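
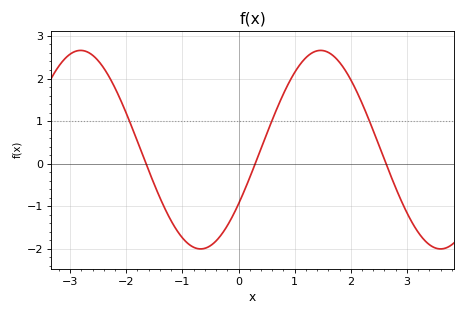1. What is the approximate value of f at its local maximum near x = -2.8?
2.7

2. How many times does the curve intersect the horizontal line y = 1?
3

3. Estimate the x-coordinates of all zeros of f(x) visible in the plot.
-1.6, 0.3, 2.6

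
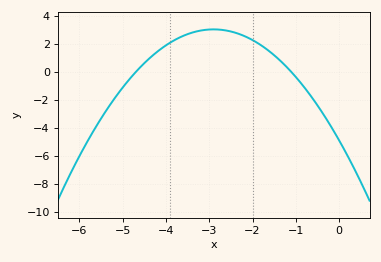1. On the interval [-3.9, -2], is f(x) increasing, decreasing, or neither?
neither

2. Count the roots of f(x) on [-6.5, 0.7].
2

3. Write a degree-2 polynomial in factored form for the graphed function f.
y = -0.94(x + 4.7)(x + 1.1)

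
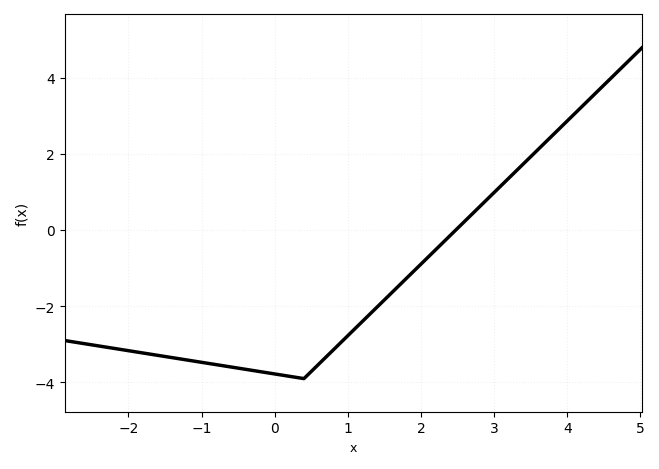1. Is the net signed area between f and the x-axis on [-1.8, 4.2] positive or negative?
negative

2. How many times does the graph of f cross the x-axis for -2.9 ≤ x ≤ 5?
1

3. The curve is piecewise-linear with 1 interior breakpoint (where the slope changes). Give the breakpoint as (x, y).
(0.4, -3.9)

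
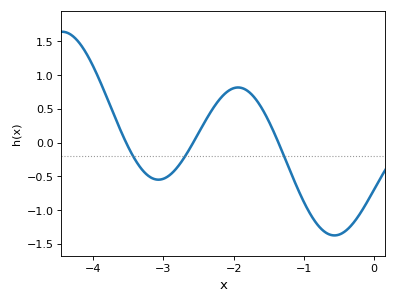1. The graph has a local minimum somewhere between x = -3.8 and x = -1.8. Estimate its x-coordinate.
-3.07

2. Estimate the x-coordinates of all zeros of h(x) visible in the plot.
-3.53, -2.57, -1.36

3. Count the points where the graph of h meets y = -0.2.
3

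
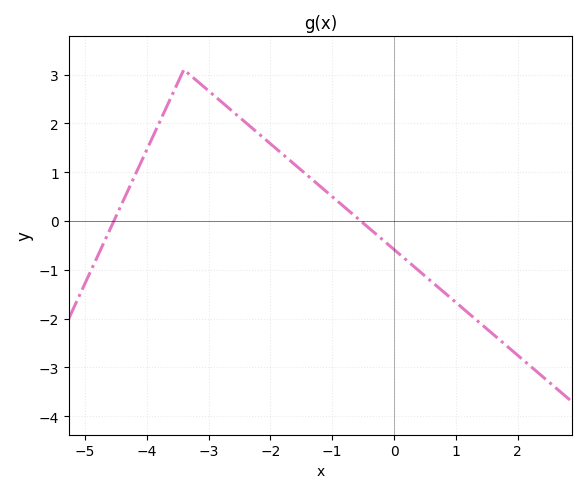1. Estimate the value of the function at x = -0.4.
-0.151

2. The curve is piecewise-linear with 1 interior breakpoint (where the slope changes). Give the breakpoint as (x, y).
(-3.4, 3.1)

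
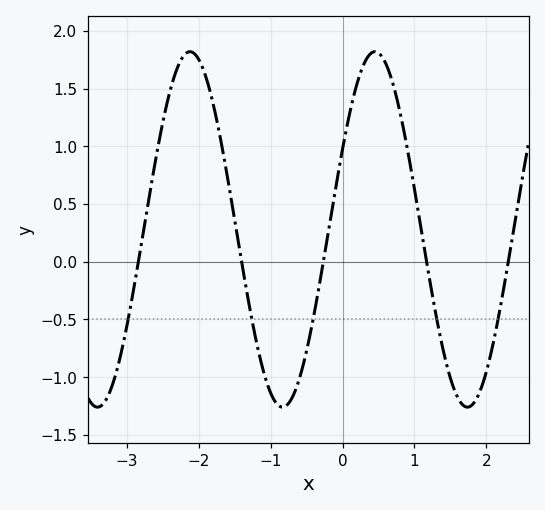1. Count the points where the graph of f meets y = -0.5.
5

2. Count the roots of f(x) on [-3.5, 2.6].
5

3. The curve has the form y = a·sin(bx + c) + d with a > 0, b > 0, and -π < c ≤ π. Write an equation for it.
y = 1.54sin(2.44x + 0.47) + 0.28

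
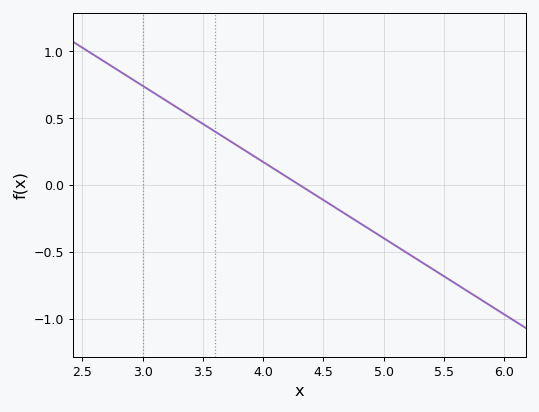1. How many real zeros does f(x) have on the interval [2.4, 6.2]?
1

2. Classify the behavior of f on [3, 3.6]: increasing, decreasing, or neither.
decreasing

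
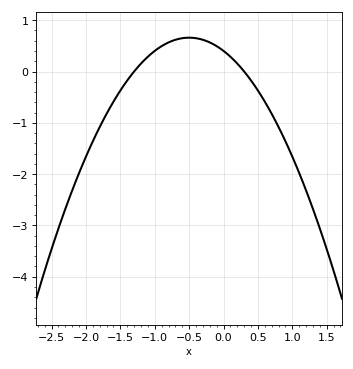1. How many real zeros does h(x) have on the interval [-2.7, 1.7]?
2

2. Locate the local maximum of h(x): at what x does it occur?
-0.5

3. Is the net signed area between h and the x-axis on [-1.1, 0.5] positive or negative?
positive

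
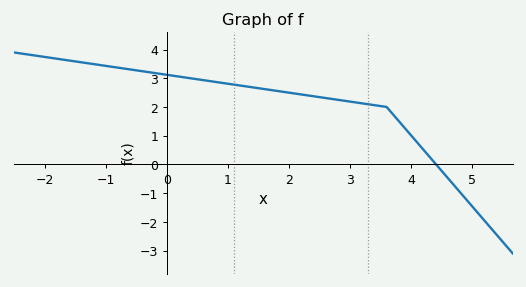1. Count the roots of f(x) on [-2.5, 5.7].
1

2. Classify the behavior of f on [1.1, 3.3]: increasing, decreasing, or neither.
decreasing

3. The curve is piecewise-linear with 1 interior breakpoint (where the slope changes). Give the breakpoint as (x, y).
(3.6, 2)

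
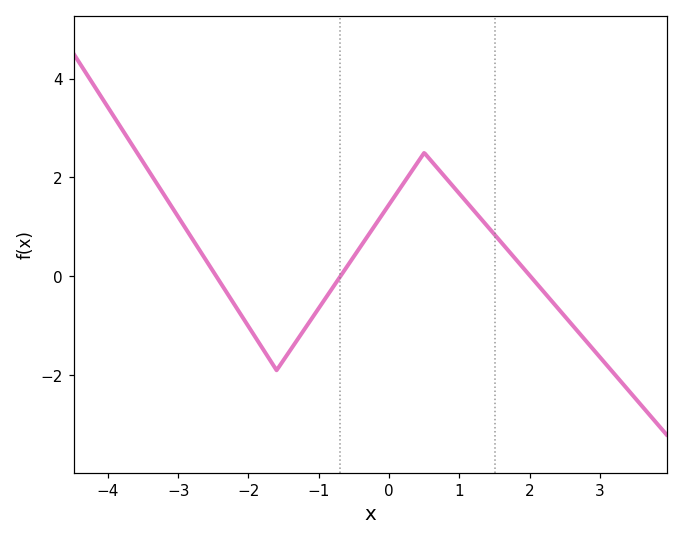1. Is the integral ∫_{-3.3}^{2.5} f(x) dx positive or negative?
positive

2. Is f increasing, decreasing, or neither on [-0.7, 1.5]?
neither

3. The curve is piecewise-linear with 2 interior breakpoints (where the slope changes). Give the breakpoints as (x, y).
(-1.6, -1.9); (0.5, 2.5)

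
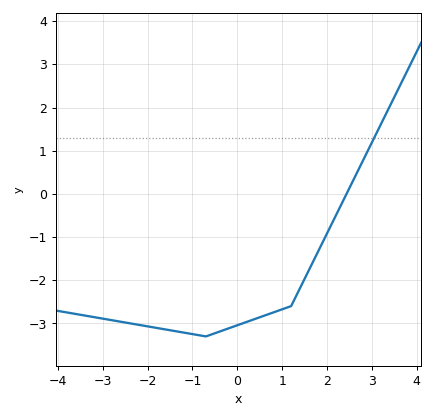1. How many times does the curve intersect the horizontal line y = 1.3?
1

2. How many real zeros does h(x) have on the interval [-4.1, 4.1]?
1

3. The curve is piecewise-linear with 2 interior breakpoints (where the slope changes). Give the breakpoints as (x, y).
(-0.7, -3.3); (1.2, -2.6)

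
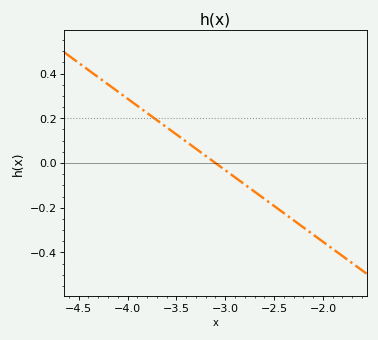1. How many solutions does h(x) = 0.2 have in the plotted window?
1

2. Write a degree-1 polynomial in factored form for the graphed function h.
y = -0.32(x + 3.1)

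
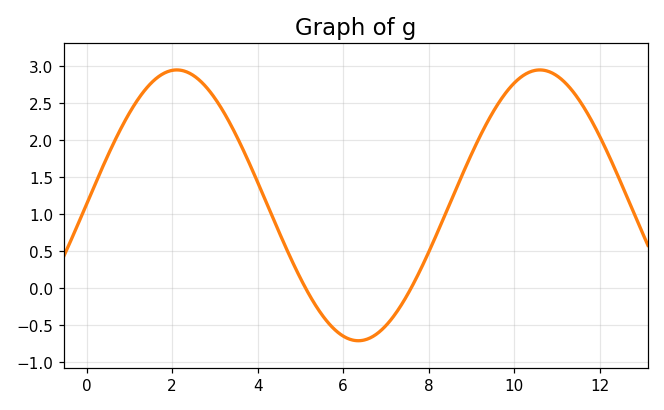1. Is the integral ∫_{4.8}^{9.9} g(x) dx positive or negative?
positive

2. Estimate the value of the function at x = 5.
0.134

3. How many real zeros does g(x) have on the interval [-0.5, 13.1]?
2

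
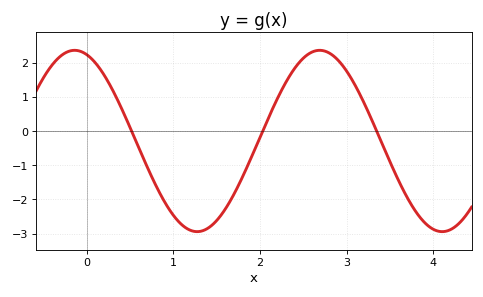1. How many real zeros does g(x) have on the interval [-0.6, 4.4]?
3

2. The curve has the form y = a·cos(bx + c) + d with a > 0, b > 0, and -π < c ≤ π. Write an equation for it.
y = 2.65cos(2.22x + 0.312) - 0.29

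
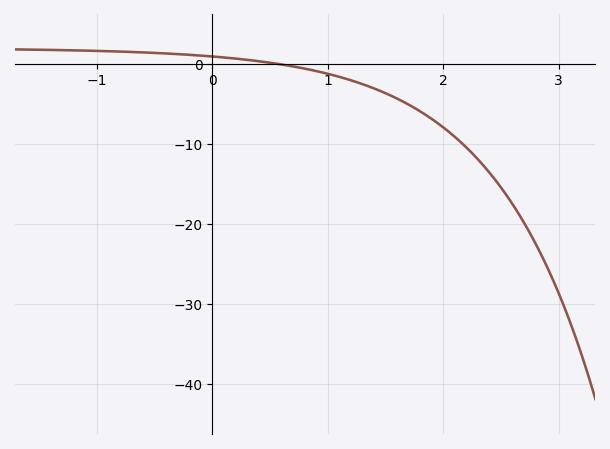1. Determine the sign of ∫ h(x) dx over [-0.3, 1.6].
negative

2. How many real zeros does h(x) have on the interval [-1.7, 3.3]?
1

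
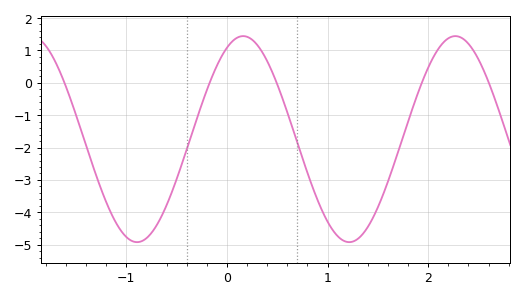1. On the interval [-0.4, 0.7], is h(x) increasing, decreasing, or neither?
neither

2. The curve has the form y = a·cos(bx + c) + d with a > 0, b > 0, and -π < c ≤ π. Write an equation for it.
y = 3.18cos(3x - 0.48) - 1.74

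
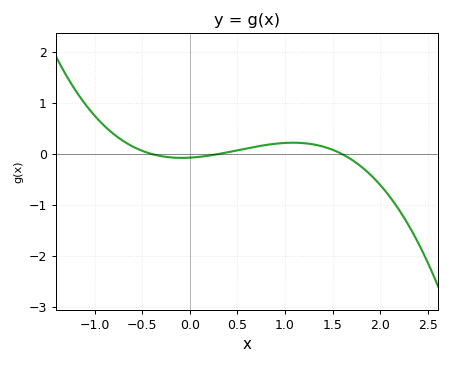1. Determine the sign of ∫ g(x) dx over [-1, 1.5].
positive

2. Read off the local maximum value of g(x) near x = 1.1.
0.2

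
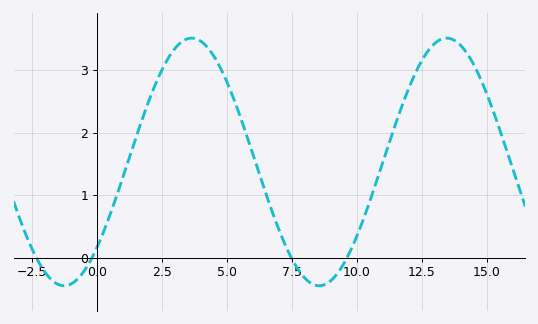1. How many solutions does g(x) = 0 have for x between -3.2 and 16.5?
4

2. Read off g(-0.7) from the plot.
-0.321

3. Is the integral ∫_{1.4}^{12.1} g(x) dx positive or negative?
positive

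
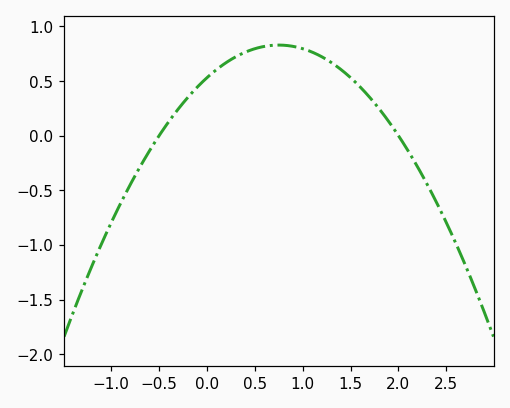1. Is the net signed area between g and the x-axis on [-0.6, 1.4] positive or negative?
positive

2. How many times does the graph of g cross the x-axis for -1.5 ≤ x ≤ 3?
2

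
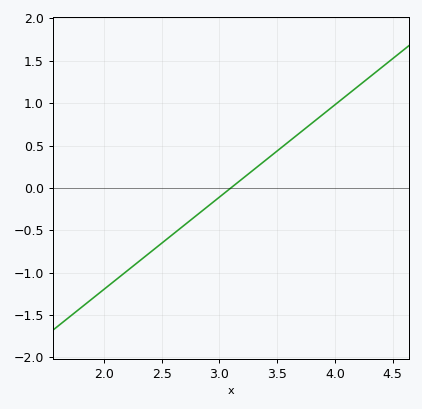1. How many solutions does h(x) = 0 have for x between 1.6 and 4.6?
1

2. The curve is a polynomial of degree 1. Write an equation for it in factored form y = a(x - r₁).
y = 1.09(x - 3.1)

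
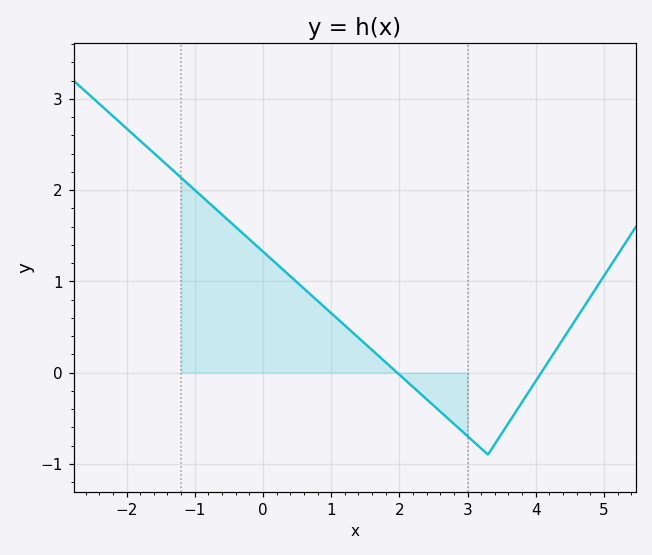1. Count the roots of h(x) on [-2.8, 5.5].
2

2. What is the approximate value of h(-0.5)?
1.7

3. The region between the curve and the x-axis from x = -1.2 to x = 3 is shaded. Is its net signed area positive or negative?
positive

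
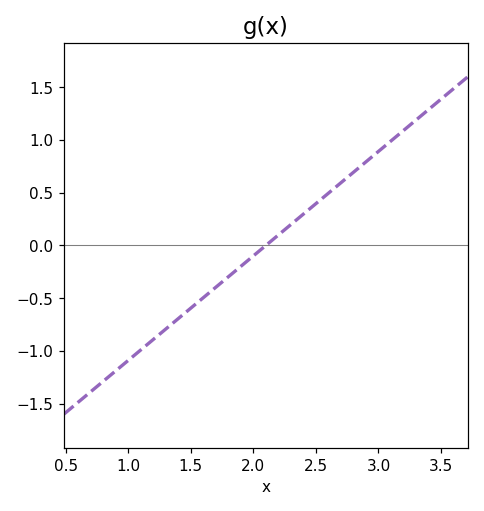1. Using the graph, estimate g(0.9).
-1.19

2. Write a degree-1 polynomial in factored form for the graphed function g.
y = 0.99(x - 2.1)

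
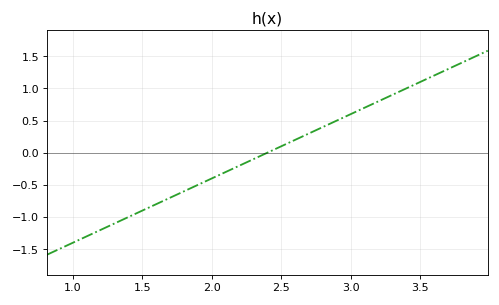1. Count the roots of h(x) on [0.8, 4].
1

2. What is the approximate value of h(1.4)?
-1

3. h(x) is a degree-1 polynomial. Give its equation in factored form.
y = 1(x - 2.4)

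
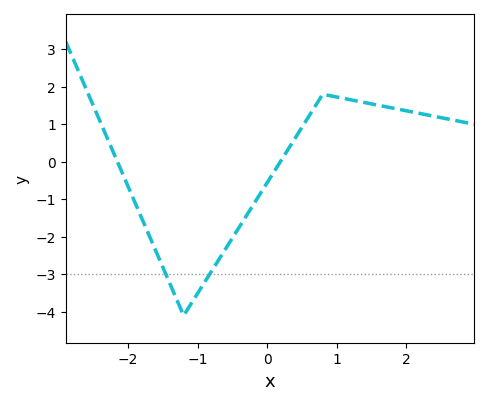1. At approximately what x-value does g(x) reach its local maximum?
0.8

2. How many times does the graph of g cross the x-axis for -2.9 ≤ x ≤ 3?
2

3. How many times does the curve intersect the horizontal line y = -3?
2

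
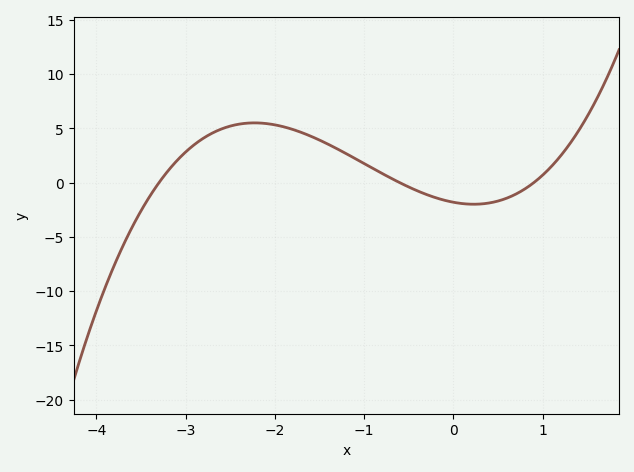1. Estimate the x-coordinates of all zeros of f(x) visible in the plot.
-3.3, -0.6, 0.9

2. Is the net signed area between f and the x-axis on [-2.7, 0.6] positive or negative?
positive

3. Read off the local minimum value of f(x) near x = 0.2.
-2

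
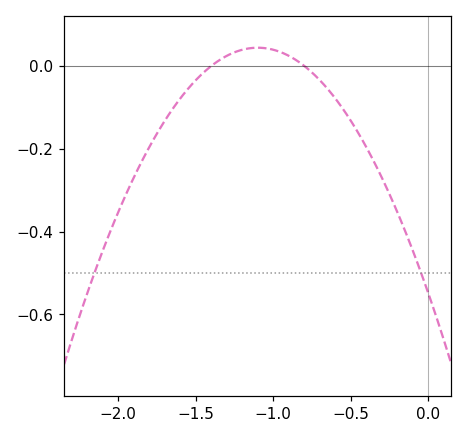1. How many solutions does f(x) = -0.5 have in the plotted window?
2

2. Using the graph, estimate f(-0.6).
-0.08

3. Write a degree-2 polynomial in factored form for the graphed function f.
y = -0.49(x + 1.4)(x + 0.8)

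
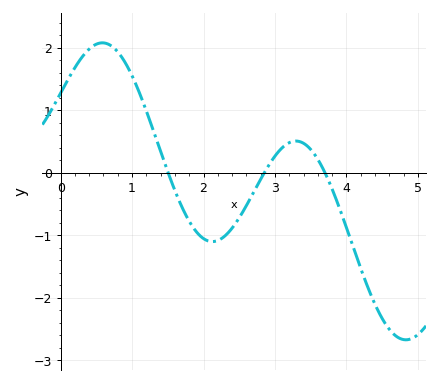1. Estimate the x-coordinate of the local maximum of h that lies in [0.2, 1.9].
0.6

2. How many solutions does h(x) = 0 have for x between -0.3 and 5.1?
3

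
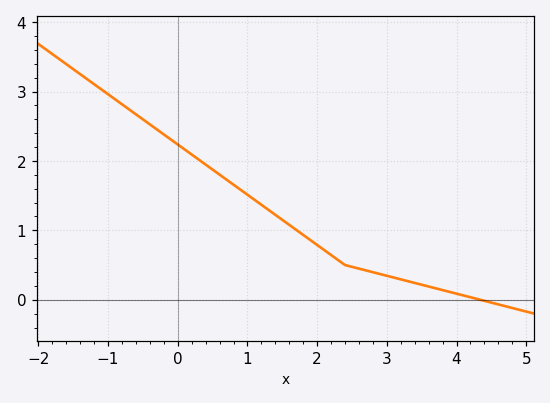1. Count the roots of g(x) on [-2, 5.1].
1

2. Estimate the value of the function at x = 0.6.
1.8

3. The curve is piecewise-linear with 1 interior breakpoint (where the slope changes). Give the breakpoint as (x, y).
(2.4, 0.5)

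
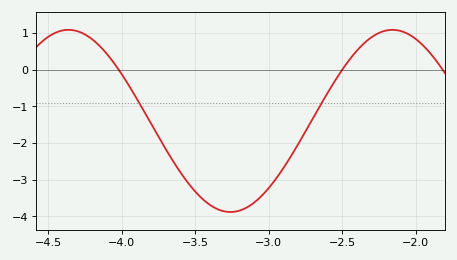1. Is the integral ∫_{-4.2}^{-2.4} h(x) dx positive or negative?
negative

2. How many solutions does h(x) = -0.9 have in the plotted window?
2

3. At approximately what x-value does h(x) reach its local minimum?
-3.26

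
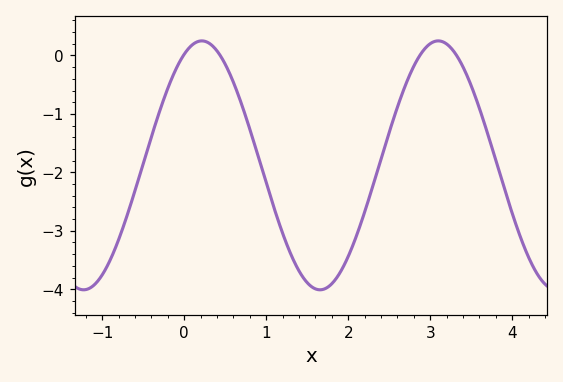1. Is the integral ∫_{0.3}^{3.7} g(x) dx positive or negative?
negative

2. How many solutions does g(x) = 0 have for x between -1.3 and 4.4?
4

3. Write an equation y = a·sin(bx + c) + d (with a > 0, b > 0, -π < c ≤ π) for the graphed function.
y = 2.13sin(2.18x + 1.1) - 1.88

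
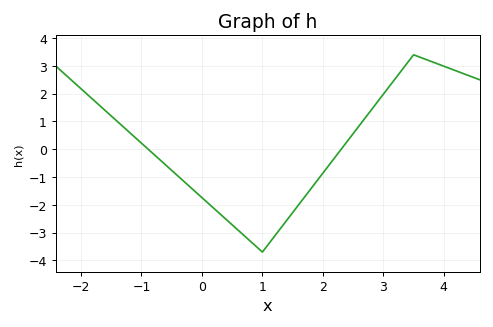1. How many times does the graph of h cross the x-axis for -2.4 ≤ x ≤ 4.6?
2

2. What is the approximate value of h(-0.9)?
0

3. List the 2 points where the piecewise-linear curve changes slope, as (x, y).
(1, -3.7); (3.5, 3.4)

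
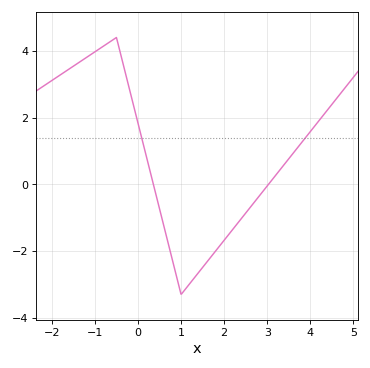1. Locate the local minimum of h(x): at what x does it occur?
1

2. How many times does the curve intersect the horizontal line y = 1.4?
2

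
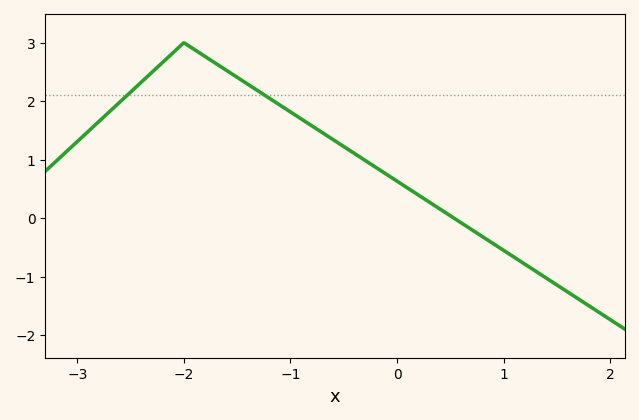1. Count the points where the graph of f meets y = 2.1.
2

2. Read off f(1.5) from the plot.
-1.1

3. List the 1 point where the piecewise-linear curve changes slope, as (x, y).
(-2, 3)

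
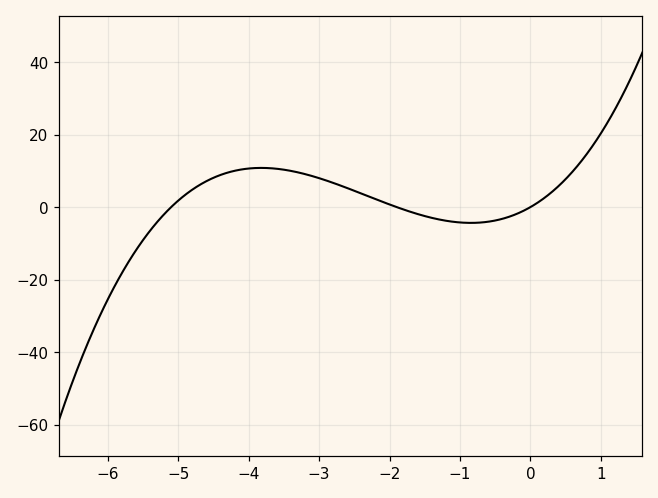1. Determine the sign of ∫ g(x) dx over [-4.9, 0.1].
positive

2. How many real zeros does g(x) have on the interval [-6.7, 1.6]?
3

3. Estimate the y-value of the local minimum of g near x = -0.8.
-4.36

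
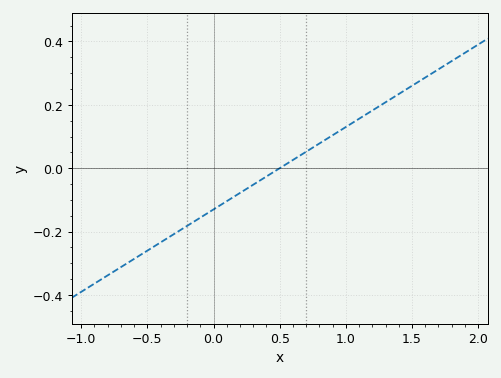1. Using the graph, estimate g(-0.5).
-0.26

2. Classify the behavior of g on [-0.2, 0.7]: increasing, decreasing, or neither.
increasing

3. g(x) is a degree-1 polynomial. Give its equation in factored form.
y = 0.26(x - 0.5)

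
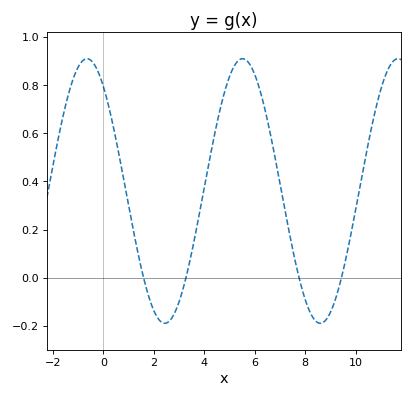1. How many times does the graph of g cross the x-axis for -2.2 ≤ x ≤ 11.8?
4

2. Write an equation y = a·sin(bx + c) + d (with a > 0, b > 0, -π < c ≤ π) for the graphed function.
y = 0.55sin(1x + 2.2) + 0.36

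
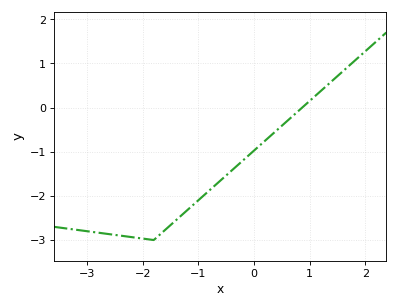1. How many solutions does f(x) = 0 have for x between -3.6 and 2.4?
1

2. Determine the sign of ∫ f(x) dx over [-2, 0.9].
negative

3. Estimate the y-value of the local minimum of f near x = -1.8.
-3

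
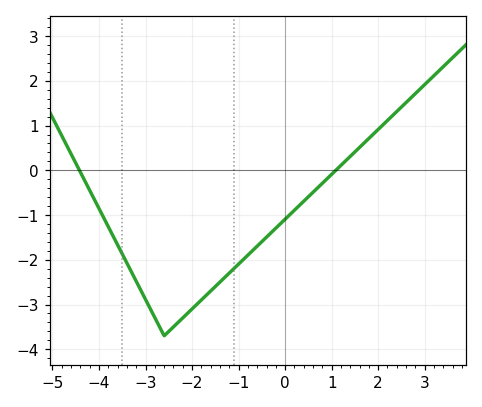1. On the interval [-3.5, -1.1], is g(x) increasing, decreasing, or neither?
neither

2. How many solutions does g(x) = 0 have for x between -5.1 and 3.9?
2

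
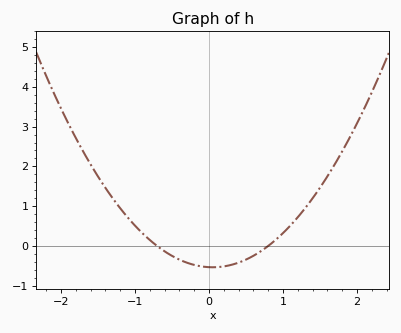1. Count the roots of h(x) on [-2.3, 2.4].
2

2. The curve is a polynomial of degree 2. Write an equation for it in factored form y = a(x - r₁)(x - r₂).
y = 0.95(x + 0.7)(x - 0.8)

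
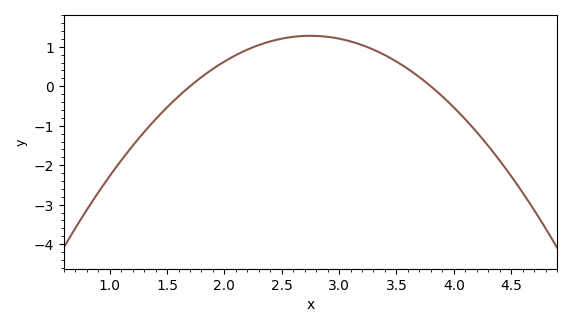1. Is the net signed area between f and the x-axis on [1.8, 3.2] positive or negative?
positive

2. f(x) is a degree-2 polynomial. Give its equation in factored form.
y = -1.16(x - 1.7)(x - 3.8)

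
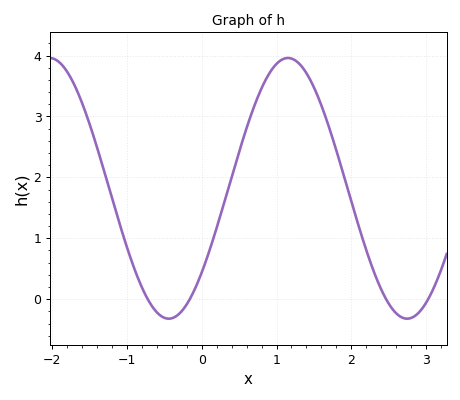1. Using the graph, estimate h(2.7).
-0.311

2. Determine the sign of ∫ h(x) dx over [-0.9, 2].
positive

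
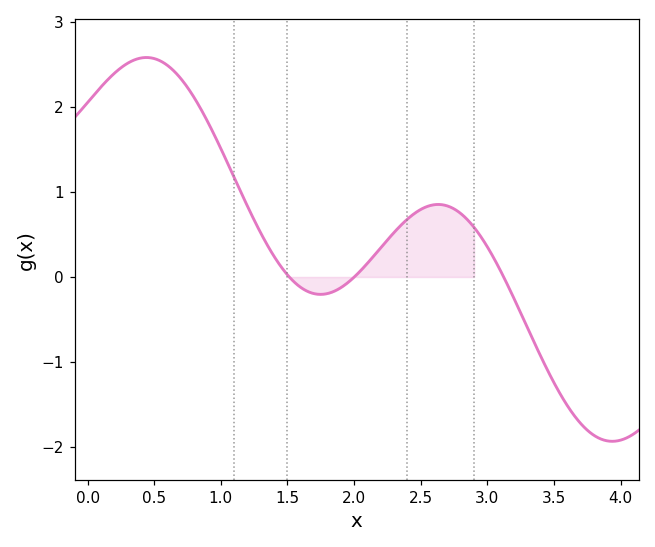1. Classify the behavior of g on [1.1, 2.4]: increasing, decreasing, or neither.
neither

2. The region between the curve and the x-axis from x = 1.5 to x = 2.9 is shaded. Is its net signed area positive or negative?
positive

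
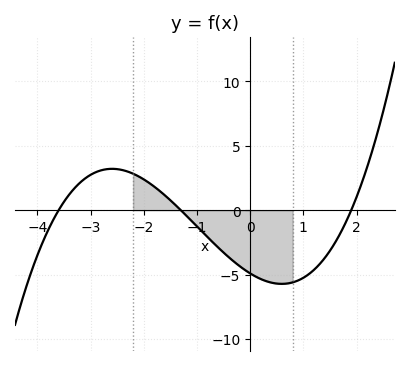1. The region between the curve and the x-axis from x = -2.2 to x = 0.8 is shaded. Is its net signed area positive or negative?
negative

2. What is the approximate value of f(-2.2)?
3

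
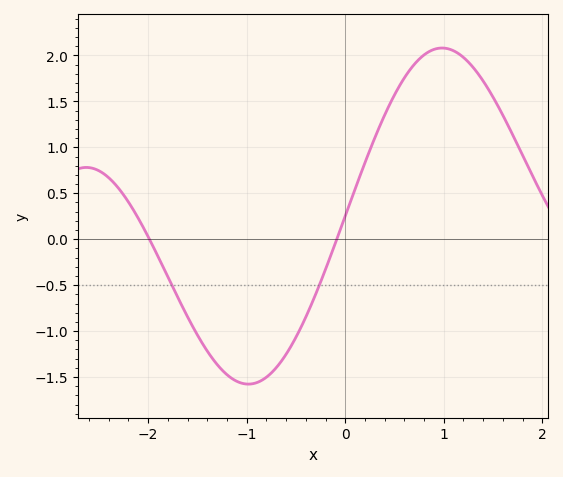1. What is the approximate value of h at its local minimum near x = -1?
-1.58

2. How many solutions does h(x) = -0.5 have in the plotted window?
2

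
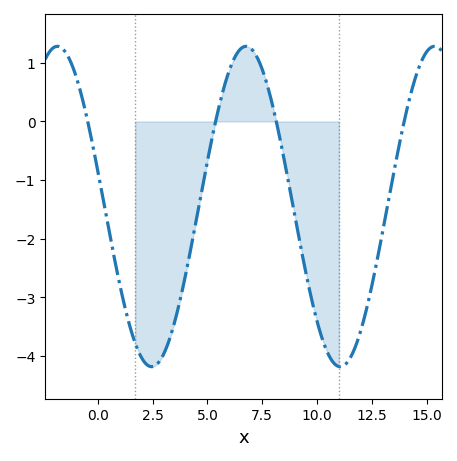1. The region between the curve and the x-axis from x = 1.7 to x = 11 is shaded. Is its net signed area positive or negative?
negative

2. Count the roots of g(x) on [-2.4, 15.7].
4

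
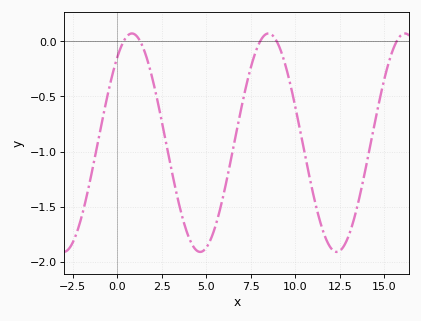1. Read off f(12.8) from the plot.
-1.85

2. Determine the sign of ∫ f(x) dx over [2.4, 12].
negative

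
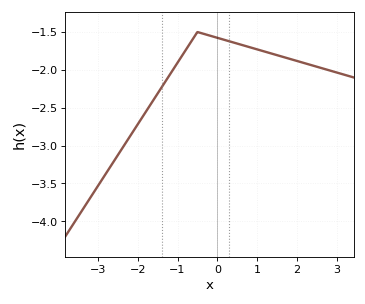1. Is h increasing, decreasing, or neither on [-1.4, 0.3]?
neither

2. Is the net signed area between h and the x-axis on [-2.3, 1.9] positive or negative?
negative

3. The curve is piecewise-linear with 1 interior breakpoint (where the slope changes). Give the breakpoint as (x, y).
(-0.5, -1.5)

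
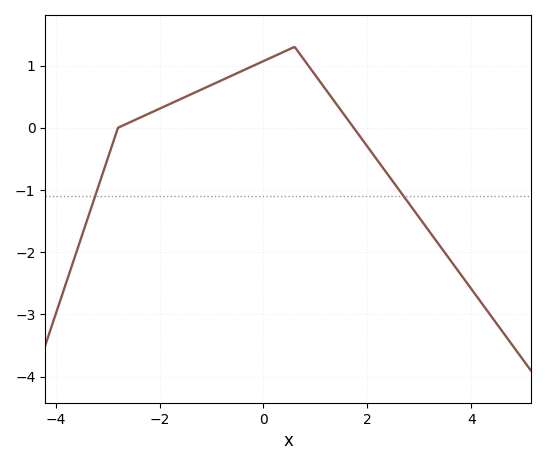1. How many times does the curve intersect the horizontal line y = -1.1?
2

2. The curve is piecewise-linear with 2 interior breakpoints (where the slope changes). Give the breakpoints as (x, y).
(-2.8, 0); (0.6, 1.3)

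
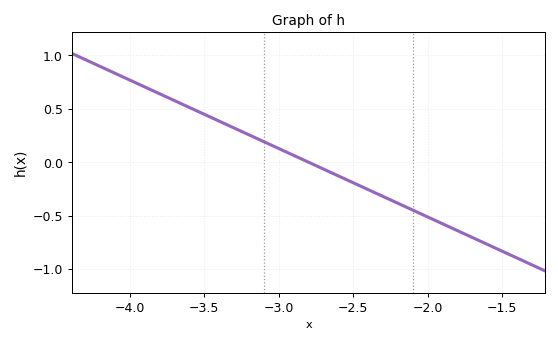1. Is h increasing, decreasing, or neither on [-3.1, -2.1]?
decreasing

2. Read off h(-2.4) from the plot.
-0.256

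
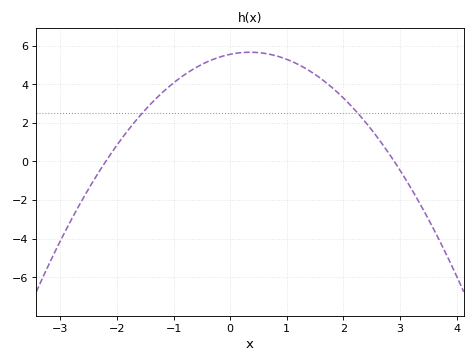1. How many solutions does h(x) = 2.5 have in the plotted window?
2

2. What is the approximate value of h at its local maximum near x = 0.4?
5.6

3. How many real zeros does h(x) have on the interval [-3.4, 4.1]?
2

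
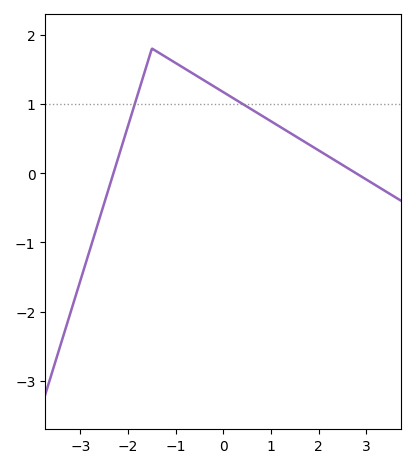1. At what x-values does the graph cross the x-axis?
-2.31, 2.78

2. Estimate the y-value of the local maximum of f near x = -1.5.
1.8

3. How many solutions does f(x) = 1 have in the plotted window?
2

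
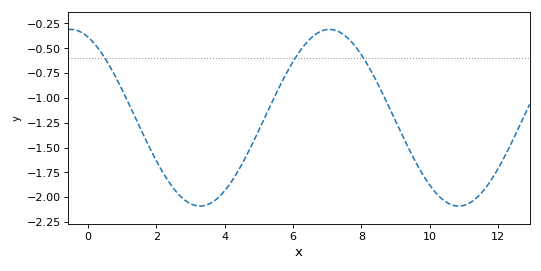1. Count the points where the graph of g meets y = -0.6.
3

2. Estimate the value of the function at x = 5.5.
-0.95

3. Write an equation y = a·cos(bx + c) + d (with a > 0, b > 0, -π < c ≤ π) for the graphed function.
y = 0.89cos(0.83x + 0.42) - 1.2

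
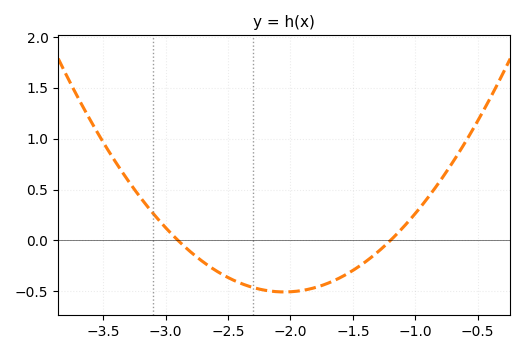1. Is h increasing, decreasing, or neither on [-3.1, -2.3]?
decreasing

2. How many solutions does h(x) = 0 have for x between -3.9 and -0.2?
2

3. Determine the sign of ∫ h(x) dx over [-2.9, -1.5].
negative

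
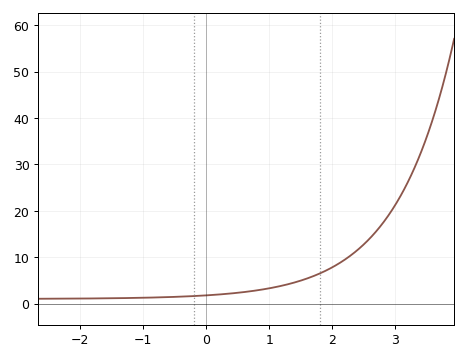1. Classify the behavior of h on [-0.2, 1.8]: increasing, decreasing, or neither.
increasing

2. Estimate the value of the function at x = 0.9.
3.09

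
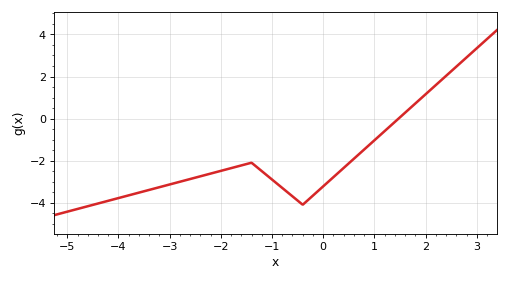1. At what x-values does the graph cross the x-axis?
1.4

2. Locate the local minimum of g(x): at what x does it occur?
-0.4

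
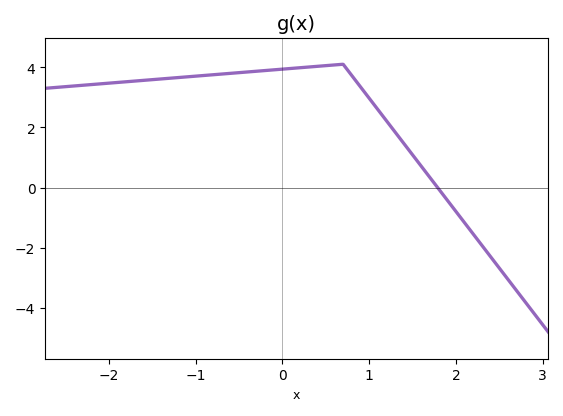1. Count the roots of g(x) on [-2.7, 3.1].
1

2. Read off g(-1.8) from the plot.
3.6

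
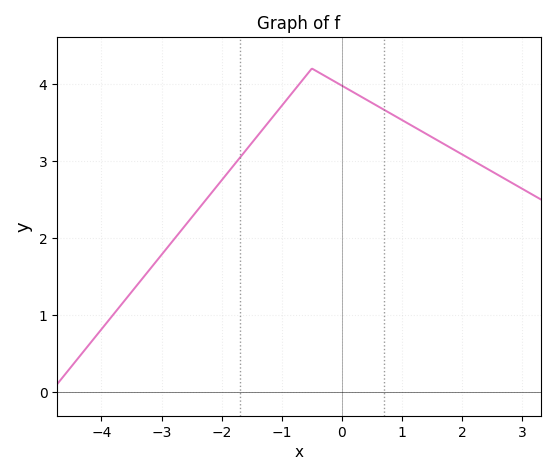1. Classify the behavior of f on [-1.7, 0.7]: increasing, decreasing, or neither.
neither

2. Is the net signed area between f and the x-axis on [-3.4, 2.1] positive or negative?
positive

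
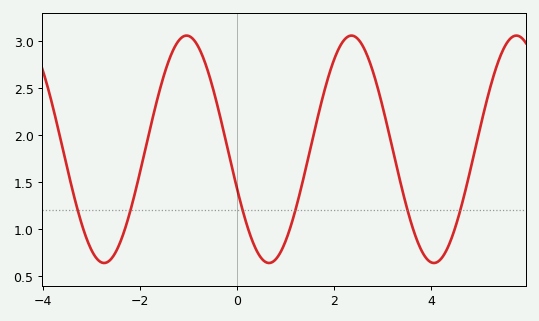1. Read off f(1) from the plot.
0.9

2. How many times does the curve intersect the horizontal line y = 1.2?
6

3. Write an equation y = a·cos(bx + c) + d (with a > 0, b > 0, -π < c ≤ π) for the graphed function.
y = 1.21cos(1.9x + 1.9) + 1.85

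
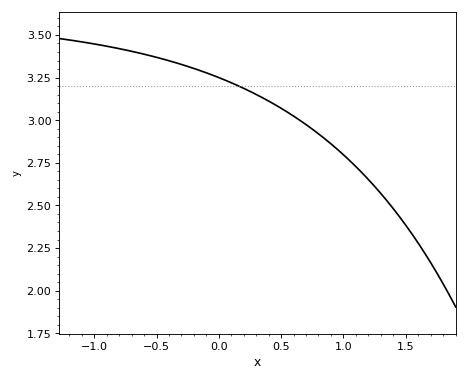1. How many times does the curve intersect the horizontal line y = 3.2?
1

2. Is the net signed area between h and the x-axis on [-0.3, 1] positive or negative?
positive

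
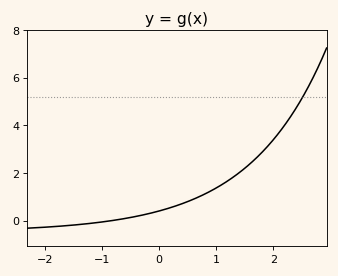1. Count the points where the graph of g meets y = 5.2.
1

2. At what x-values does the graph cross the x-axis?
-0.848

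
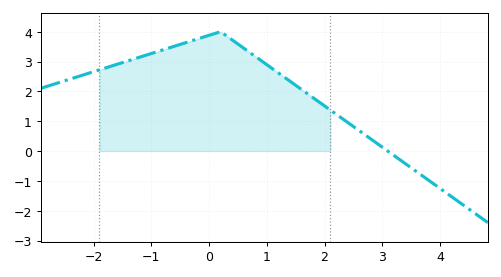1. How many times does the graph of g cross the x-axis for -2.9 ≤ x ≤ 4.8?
1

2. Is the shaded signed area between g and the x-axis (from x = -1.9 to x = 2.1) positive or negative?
positive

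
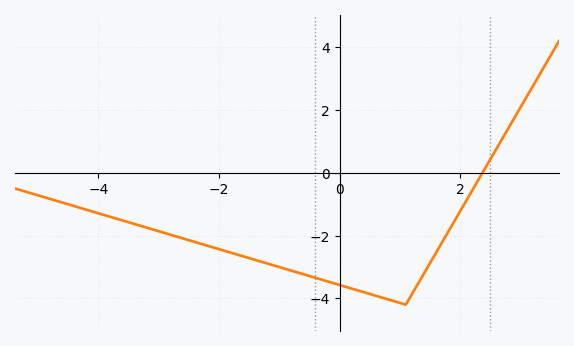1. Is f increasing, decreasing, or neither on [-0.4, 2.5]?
neither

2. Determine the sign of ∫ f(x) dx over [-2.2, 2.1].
negative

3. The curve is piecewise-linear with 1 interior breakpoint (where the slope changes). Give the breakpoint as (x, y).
(1.1, -4.2)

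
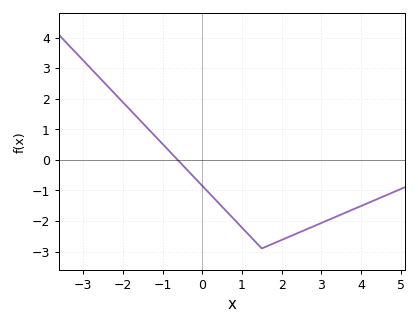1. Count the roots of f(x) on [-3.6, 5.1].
1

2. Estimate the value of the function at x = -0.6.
0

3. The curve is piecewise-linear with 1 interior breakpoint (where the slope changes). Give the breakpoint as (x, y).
(1.5, -2.9)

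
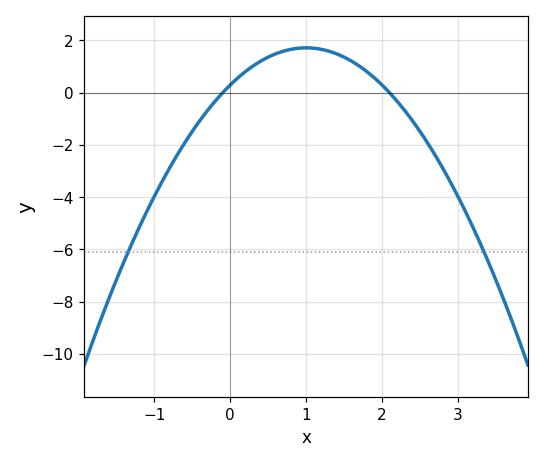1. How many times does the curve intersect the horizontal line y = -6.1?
2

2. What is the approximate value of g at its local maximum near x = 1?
1.72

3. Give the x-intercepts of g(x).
-0.1, 2.1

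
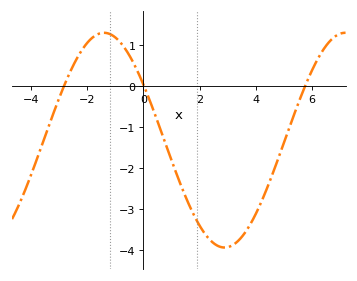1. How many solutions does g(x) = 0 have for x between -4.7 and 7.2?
3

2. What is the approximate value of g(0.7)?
-1.23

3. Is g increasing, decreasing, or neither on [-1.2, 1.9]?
decreasing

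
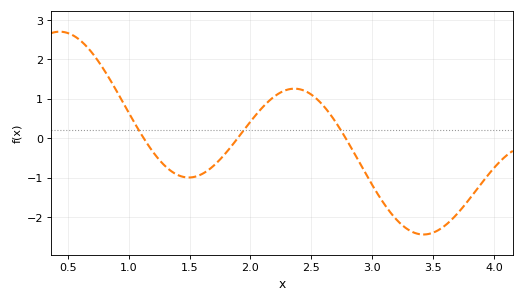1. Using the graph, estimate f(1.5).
-1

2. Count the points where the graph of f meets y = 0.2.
3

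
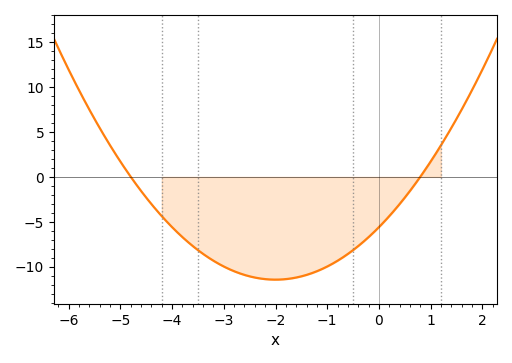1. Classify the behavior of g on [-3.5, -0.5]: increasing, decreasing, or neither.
neither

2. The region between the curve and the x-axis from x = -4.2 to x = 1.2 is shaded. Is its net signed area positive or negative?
negative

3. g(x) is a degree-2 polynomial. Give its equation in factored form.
y = 1.46(x + 4.8)(x - 0.8)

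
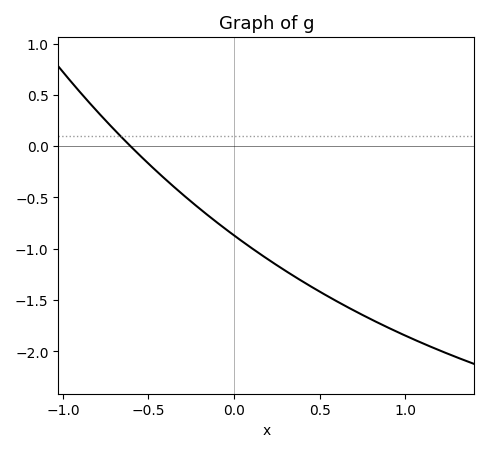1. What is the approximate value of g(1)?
-1.85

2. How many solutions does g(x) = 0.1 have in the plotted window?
1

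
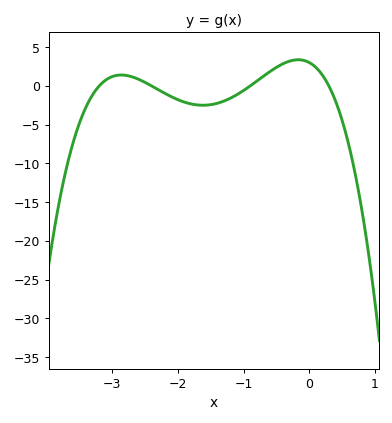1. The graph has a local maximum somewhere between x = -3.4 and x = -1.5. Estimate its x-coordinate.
-2.86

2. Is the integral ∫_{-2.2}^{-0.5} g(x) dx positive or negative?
negative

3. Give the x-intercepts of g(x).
-3.2, -2.4, -0.9, 0.3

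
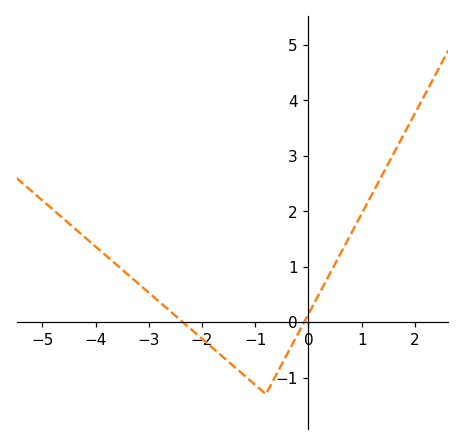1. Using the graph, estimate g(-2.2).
-0.135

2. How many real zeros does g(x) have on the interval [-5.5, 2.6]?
2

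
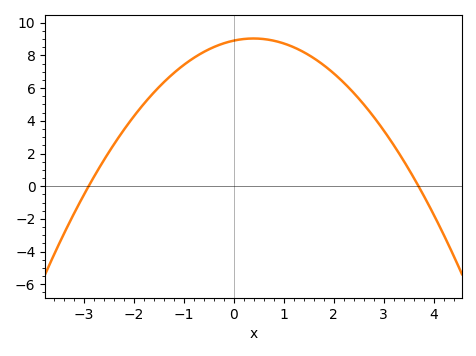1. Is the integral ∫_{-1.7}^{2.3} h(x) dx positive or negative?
positive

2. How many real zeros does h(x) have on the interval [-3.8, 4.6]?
2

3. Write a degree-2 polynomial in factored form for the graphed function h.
y = -0.83(x + 2.9)(x - 3.7)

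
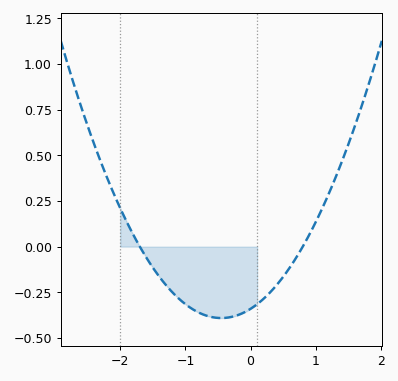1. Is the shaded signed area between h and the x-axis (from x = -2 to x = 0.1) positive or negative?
negative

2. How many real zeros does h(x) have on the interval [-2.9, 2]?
2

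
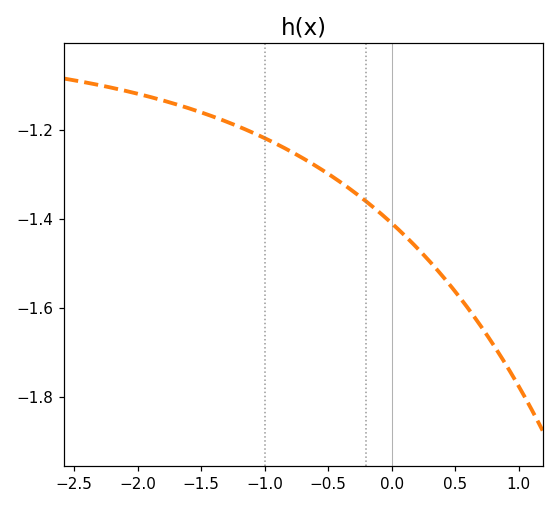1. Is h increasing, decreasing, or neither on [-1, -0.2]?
decreasing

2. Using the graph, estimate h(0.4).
-1.53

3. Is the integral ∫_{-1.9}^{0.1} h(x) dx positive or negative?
negative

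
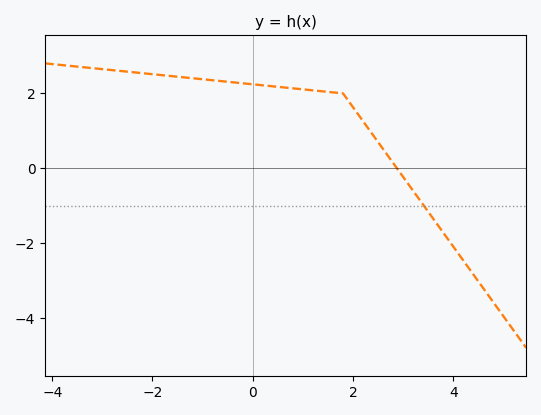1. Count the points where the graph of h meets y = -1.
1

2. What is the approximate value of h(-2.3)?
2.55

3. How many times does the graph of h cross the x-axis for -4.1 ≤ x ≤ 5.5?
1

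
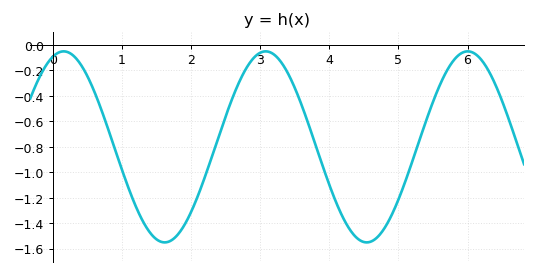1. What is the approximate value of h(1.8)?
-1.5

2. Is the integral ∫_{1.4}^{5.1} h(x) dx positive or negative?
negative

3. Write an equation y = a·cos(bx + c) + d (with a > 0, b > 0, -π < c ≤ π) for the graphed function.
y = 0.75cos(2.1x - 0.34) - 0.8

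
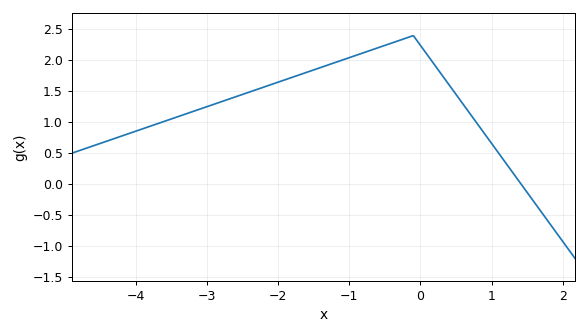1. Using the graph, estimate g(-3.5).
1.05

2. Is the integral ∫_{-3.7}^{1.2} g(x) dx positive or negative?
positive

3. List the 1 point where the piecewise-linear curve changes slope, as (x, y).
(-0.1, 2.4)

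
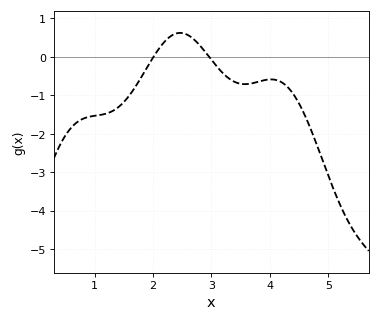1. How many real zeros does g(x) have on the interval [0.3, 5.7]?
2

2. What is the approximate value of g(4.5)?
-1.22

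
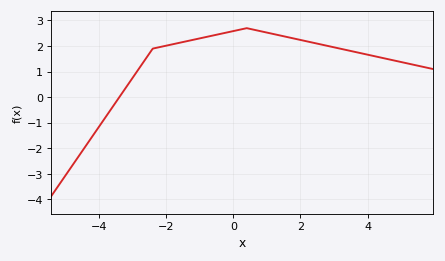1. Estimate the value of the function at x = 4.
1.66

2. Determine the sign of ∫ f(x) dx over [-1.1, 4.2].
positive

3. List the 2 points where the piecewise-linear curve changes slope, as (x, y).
(-2.4, 1.9); (0.4, 2.7)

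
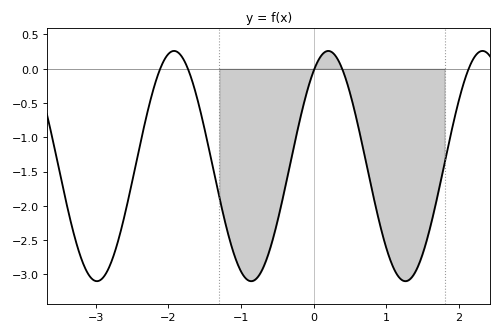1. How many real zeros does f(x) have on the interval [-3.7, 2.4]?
5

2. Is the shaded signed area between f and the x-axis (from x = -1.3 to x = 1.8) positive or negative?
negative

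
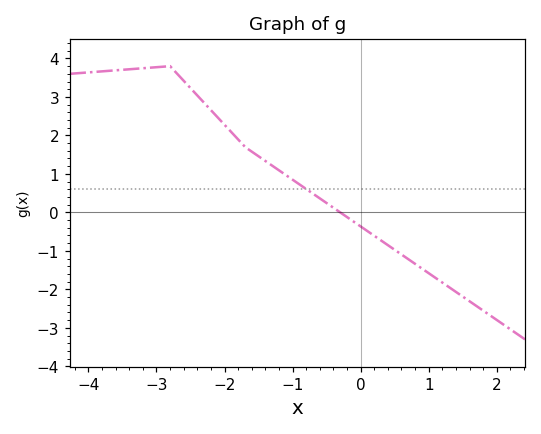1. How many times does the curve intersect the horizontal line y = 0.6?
1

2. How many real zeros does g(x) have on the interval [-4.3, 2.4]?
1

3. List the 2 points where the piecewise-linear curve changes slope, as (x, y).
(-2.8, 3.8); (-1.7, 1.7)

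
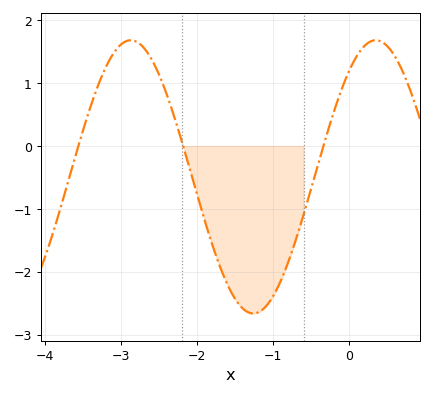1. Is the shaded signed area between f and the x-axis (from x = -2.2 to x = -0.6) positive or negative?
negative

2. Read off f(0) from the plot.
1.2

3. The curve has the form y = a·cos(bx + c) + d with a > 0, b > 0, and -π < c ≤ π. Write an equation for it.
y = 2.17cos(1.95x - 0.682) - 0.49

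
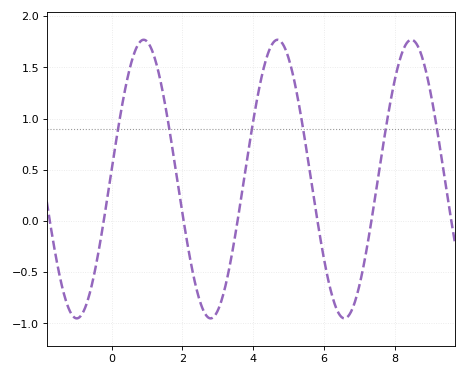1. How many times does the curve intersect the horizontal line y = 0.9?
6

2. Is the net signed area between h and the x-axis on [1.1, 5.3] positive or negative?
positive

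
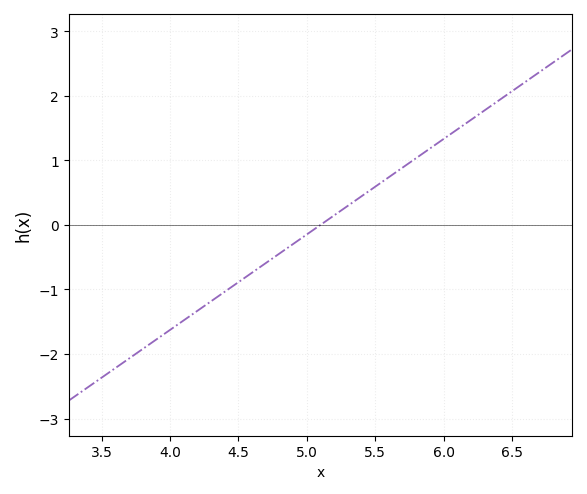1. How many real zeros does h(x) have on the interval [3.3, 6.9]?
1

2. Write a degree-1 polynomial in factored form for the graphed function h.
y = 1.48(x - 5.1)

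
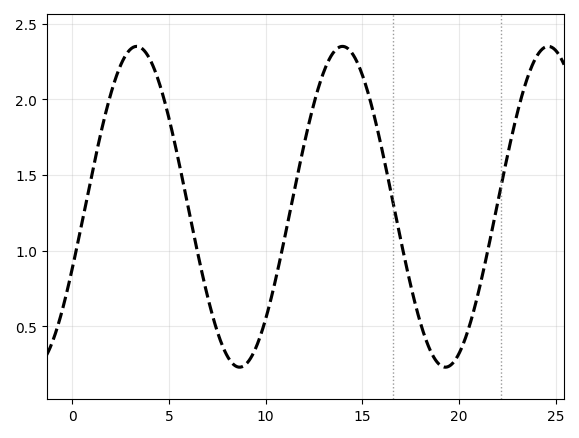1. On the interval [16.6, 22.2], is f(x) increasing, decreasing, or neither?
neither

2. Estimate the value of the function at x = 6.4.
1.03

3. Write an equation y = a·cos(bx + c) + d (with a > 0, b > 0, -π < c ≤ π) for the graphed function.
y = 1.06cos(0.59x - 1.96) + 1.29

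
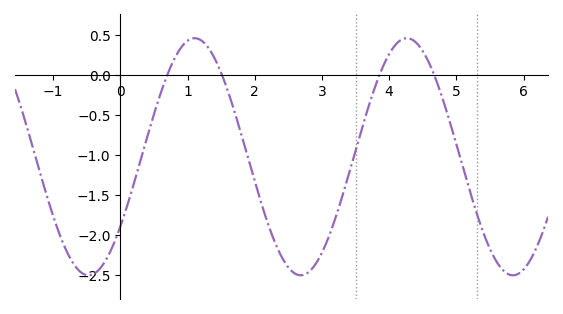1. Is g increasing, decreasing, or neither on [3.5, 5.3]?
neither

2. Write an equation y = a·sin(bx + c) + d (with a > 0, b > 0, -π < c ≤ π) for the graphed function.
y = 1.48sin(1.99x - 0.63) - 1.02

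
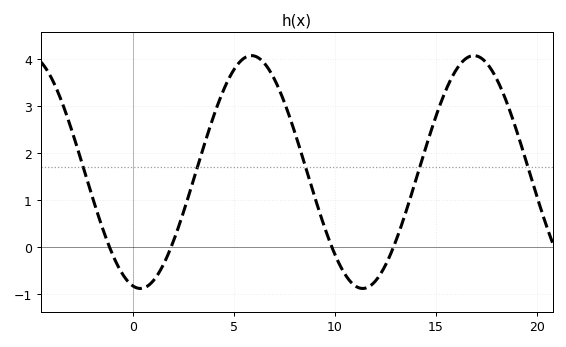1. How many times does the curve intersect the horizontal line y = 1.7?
5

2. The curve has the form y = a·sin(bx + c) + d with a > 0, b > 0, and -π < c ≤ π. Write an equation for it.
y = 2.48sin(0.57x - 1.8) + 1.6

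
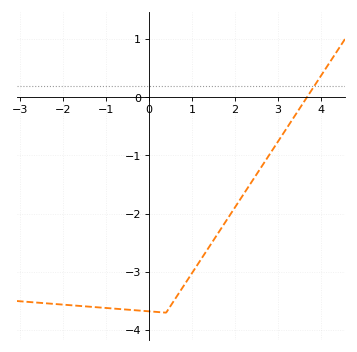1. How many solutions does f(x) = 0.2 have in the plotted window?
1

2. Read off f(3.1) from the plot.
-0.7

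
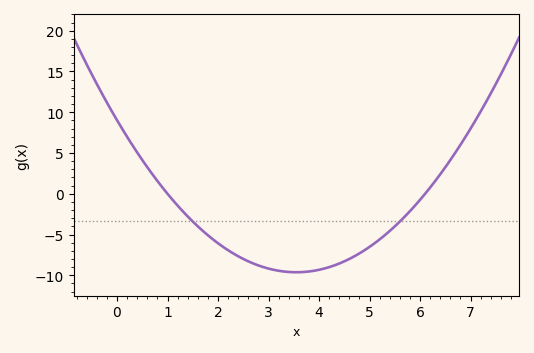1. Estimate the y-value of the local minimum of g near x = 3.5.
-9.62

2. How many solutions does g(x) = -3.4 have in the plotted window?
2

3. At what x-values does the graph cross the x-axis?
1, 6.1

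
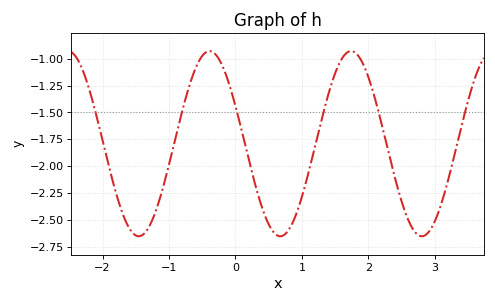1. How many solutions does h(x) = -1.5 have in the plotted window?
6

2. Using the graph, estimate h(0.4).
-2.38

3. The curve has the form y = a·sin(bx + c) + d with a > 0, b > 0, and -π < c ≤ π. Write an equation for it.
y = 0.86sin(2.95x + 2.72) - 1.79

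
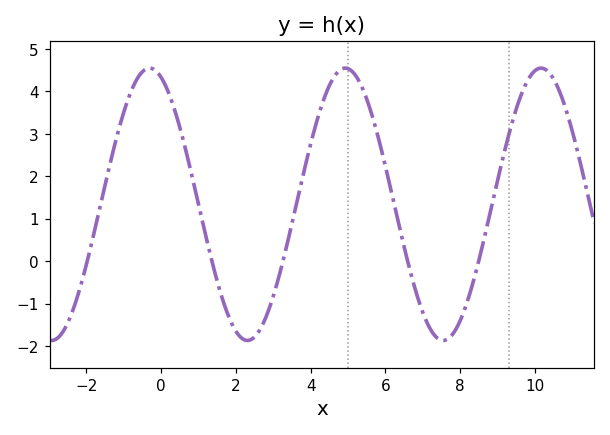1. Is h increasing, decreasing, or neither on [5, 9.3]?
neither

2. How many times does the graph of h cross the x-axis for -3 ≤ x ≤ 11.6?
5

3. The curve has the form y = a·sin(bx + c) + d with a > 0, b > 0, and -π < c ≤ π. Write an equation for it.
y = 3.21sin(1.2x + 1.9) + 1.34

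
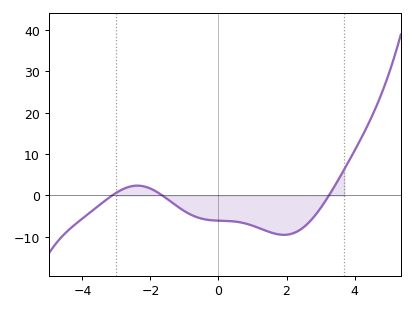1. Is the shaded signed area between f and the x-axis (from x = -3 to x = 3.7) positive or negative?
negative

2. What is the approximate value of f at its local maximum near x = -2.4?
2.38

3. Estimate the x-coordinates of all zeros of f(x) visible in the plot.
-3.13, -1.65, 3.25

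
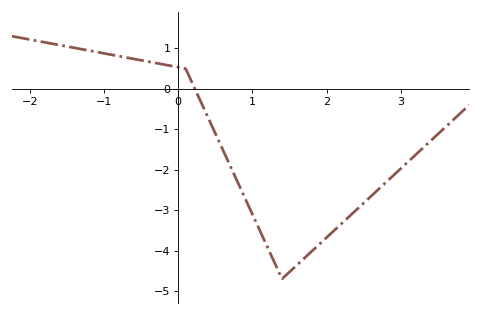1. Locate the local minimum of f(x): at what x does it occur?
1.4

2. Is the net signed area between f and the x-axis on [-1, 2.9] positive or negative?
negative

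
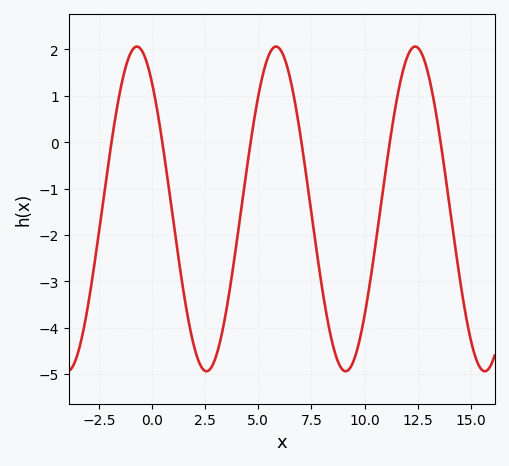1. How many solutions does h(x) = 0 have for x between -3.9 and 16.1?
6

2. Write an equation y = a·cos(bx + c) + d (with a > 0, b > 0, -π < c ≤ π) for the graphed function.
y = 3.5cos(0.96x + 0.68) - 1.44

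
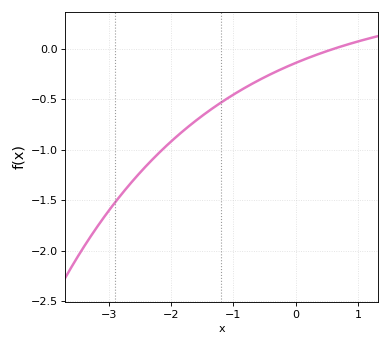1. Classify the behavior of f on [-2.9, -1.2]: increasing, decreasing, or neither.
increasing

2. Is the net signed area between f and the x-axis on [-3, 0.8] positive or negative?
negative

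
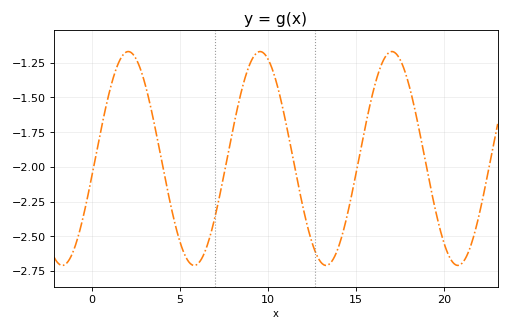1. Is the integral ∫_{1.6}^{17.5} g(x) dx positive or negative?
negative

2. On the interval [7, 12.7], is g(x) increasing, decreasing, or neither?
neither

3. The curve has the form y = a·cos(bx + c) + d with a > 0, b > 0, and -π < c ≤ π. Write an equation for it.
y = 0.77cos(0.84x - 1.8) - 1.94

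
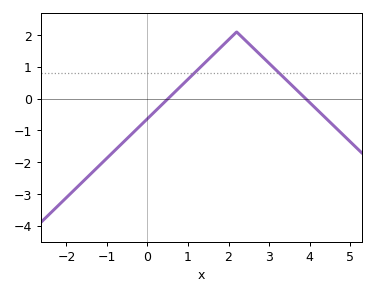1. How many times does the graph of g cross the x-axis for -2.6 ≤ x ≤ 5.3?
2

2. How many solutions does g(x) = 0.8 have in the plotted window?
2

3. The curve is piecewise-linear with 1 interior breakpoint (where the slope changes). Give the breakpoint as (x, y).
(2.2, 2.1)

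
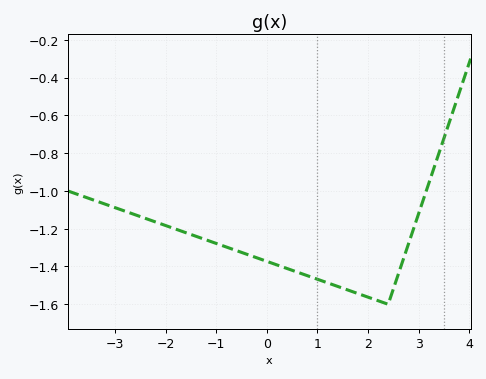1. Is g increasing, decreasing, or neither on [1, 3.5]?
neither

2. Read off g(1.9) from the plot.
-1.55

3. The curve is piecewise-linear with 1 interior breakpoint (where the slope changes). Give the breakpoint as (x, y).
(2.4, -1.6)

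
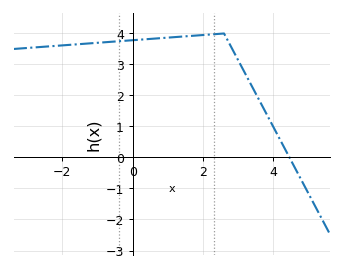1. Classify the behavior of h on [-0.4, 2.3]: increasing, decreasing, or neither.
increasing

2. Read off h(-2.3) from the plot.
3.6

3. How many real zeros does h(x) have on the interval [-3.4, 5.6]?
1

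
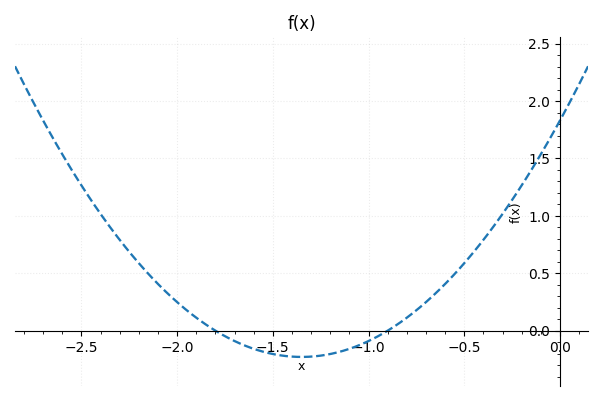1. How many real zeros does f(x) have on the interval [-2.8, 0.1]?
2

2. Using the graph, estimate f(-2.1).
0.407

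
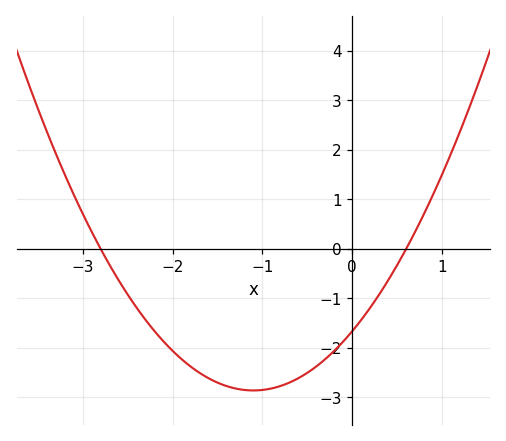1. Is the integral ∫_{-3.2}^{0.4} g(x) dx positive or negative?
negative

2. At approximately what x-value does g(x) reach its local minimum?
-1.1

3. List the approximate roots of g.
-2.8, 0.6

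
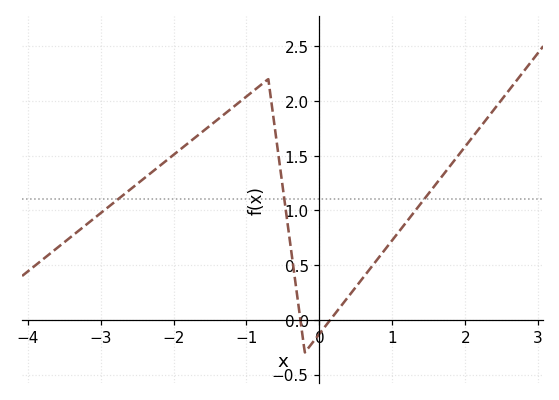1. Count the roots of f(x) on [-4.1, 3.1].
2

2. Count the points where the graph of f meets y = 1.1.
3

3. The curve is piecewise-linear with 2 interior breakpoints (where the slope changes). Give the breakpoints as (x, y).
(-0.7, 2.2); (-0.2, -0.3)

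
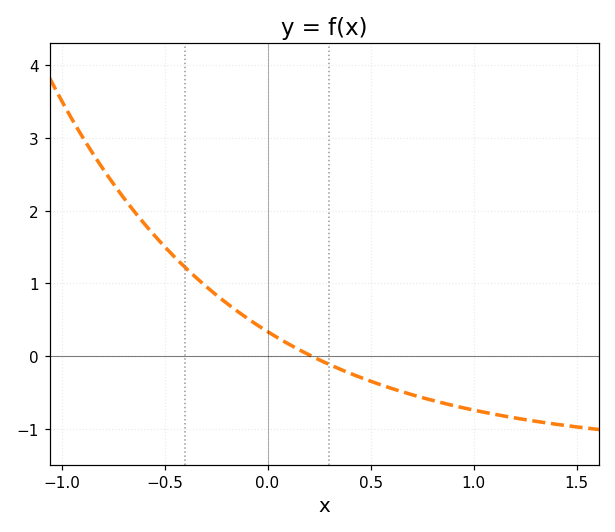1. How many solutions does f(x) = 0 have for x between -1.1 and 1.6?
1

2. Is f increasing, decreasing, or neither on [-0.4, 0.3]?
decreasing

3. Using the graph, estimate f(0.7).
-0.525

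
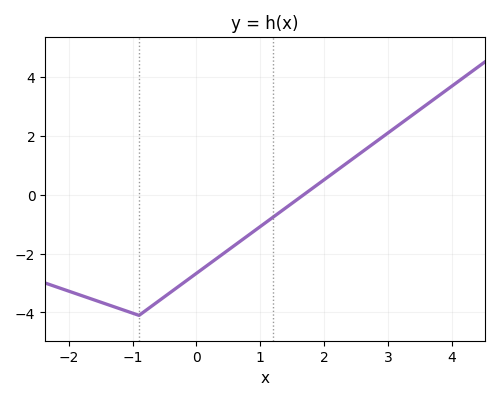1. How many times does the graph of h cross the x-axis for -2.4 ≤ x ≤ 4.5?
1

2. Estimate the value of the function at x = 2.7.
1.62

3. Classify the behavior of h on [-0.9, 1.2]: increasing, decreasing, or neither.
increasing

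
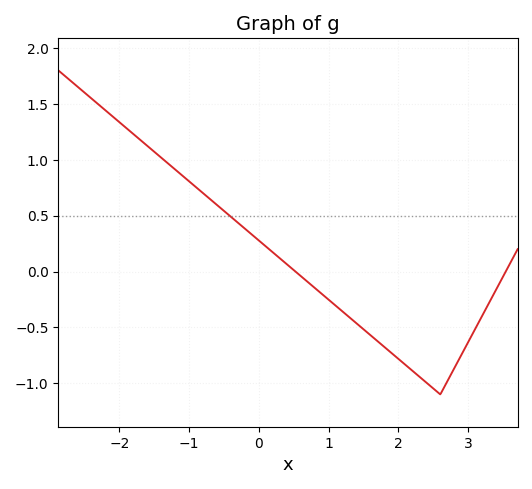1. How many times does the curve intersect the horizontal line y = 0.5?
1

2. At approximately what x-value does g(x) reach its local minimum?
2.6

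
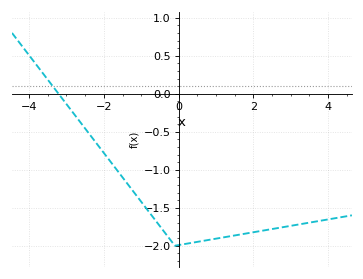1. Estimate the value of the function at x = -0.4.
-1.8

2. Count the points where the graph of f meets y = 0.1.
1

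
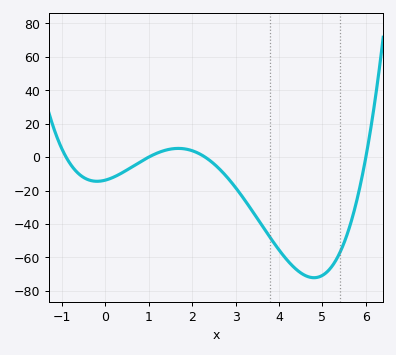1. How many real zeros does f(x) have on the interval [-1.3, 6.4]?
4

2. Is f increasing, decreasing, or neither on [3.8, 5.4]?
neither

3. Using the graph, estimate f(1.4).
4.23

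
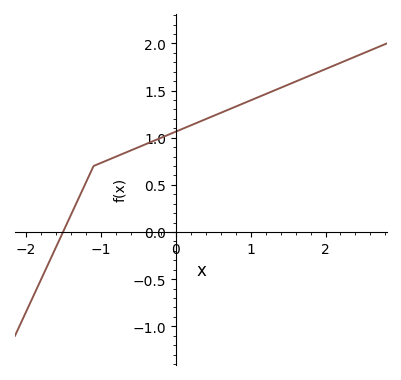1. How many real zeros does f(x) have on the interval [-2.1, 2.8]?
1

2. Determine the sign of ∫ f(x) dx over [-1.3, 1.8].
positive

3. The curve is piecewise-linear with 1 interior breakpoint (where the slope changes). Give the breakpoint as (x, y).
(-1.1, 0.7)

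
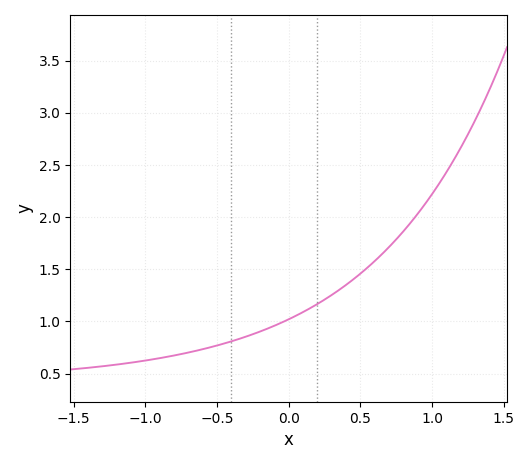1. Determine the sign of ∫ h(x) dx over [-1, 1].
positive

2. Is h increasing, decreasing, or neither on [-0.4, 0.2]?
increasing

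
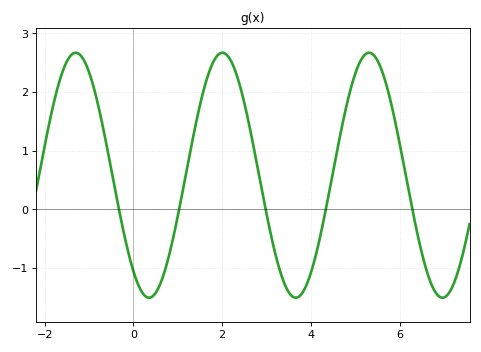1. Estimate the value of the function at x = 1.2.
0.7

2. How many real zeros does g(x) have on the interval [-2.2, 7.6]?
5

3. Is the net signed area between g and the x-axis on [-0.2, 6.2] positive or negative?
positive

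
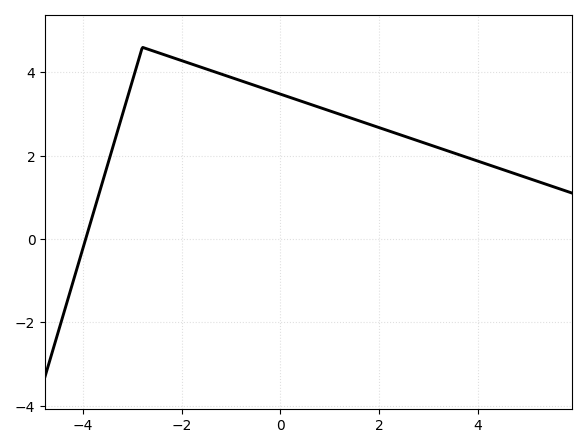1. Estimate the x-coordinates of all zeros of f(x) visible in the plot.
-4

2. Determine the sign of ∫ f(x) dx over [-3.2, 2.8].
positive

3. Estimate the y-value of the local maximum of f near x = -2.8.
4.6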